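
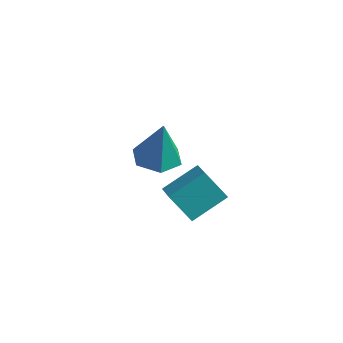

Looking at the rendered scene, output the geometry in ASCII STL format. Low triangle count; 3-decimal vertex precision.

solid 
facet normal -0.132 -0.036 -0.991
outer loop
vertex -2.551 2.666 -5.086
vertex -3.287 3.412 -5.015
vertex -2.281 3.678 -5.159
endloop
endfacet
facet normal 0.930 -0.227 0.290
outer loop
vertex -2.551 2.666 -5.086
vertex -2.281 3.678 -5.159
vertex -3.013 3.488 -2.965
endloop
endfacet
facet normal -0.132 -0.037 -0.991
outer loop
vertex -2.281 3.678 -5.159
vertex -3.287 3.412 -5.015
vertex -3.016 4.424 -5.089
endloop
endfacet
facet normal 0.695 0.658 0.289
outer loop
vertex -2.281 3.678 -5.159
vertex -3.016 4.424 -5.089
vertex -3.013 3.488 -2.965
endloop
endfacet
facet normal -0.132 -0.037 -0.991
outer loop
vertex -3.016 4.424 -5.089
vertex -3.287 3.412 -5.015
vertex -4.022 4.158 -4.945
endloop
endfacet
facet normal -0.181 0.900 0.397
outer loop
vertex -3.016 4.424 -5.089
vertex -4.022 4.158 -4.945
vertex -3.013 3.488 -2.965
endloop
endfacet
facet normal -0.132 -0.037 -0.991
outer loop
vertex -4.022 4.158 -4.945
vertex -3.287 3.412 -5.015
vertex -4.292 3.147 -4.871
endloop
endfacet
facet normal -0.823 0.257 0.506
outer loop
vertex -4.022 4.158 -4.945
vertex -4.292 3.147 -4.871
vertex -3.013 3.488 -2.965
endloop
endfacet
facet normal -0.132 -0.036 -0.991
outer loop
vertex -4.292 3.147 -4.871
vertex -3.287 3.412 -5.015
vertex -3.557 2.4 -4.942
endloop
endfacet
facet normal -0.589 -0.628 0.508
outer loop
vertex -4.292 3.147 -4.871
vertex -3.557 2.4 -4.942
vertex -3.013 3.488 -2.965
endloop
endfacet
facet normal -0.132 -0.036 -0.991
outer loop
vertex -3.557 2.4 -4.942
vertex -3.287 3.412 -5.015
vertex -2.551 2.666 -5.086
endloop
endfacet
facet normal 0.287 -0.870 0.400
outer loop
vertex -3.557 2.4 -4.942
vertex -2.551 2.666 -5.086
vertex -3.013 3.488 -2.965
endloop
endfacet
facet normal -0.600 -0.165 0.783
outer loop
vertex 0.542 -1.046 -2.102
vertex 1.201 0.273 -1.318
vertex -0.223 -0.396 -2.551
endloop
endfacet
facet normal -0.395 -0.790 -0.470
outer loop
vertex 0.659 -0.153 -3.702
vertex 0.542 -1.046 -2.102
vertex -0.223 -0.396 -2.551
endloop
endfacet
facet normal -0.600 -0.165 0.783
outer loop
vertex -0.223 -0.396 -2.551
vertex 1.201 0.273 -1.318
vertex 0.436 0.923 -1.767
endloop
endfacet
facet normal -0.696 0.591 -0.409
outer loop
vertex 0.436 0.923 -1.767
vertex 0.659 -0.153 -3.702
vertex -0.223 -0.396 -2.551
endloop
endfacet
facet normal 0.696 -0.591 0.409
outer loop
vertex 0.542 -1.046 -2.102
vertex 2.083 0.516 -2.469
vertex 1.201 0.273 -1.318
endloop
endfacet
facet normal -0.395 -0.790 -0.470
outer loop
vertex 1.424 -0.803 -3.253
vertex 0.542 -1.046 -2.102
vertex 0.659 -0.153 -3.702
endloop
endfacet
facet normal 0.696 -0.591 0.409
outer loop
vertex 1.424 -0.803 -3.253
vertex 2.083 0.516 -2.469
vertex 0.542 -1.046 -2.102
endloop
endfacet
facet normal 0.395 0.790 0.470
outer loop
vertex 1.201 0.273 -1.318
vertex 2.083 0.516 -2.469
vertex 0.436 0.923 -1.767
endloop
endfacet
facet normal -0.696 0.591 -0.409
outer loop
vertex 1.318 1.166 -2.918
vertex 0.659 -0.153 -3.702
vertex 0.436 0.923 -1.767
endloop
endfacet
facet normal 0.395 0.790 0.470
outer loop
vertex 0.436 0.923 -1.767
vertex 2.083 0.516 -2.469
vertex 1.318 1.166 -2.918
endloop
endfacet
facet normal 0.600 0.165 -0.783
outer loop
vertex 1.318 1.166 -2.918
vertex 1.424 -0.803 -3.253
vertex 0.659 -0.153 -3.702
endloop
endfacet
facet normal 0.600 0.165 -0.783
outer loop
vertex 2.083 0.516 -2.469
vertex 1.424 -0.803 -3.253
vertex 1.318 1.166 -2.918
endloop
endfacet

endsolid


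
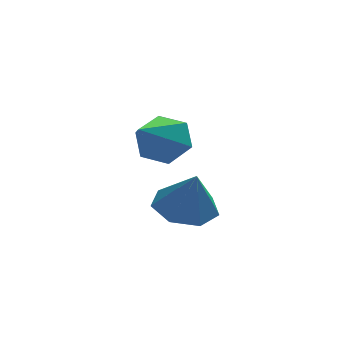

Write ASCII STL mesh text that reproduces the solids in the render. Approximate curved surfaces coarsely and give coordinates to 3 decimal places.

solid 
facet normal -0.161 0.308 -0.938
outer loop
vertex -2.15 -1.522 0.627
vertex -2.784 -1.29 0.812
vertex -2.174 -0.946 0.82
endloop
endfacet
facet normal 0.927 -0.084 0.366
outer loop
vertex -2.15 -1.522 0.627
vertex -2.174 -0.946 0.82
vertex -2.616 -1.61 1.788
endloop
endfacet
facet normal -0.162 0.309 -0.937
outer loop
vertex -2.174 -0.946 0.82
vertex -2.784 -1.29 0.812
vertex -2.657 -0.63 1.008
endloop
endfacet
facet normal 0.583 0.521 0.623
outer loop
vertex -2.174 -0.946 0.82
vertex -2.657 -0.63 1.008
vertex -2.616 -1.61 1.788
endloop
endfacet
facet normal -0.161 0.309 -0.937
outer loop
vertex -2.657 -0.63 1.008
vertex -2.784 -1.29 0.812
vertex -3.236 -0.81 1.048
endloop
endfacet
facet normal -0.137 0.613 0.778
outer loop
vertex -2.657 -0.63 1.008
vertex -3.236 -0.81 1.048
vertex -2.616 -1.61 1.788
endloop
endfacet
facet normal -0.162 0.308 -0.937
outer loop
vertex -3.236 -0.81 1.048
vertex -2.784 -1.29 0.812
vertex -3.474 -1.352 0.911
endloop
endfacet
facet normal -0.691 0.123 0.712
outer loop
vertex -3.236 -0.81 1.048
vertex -3.474 -1.352 0.911
vertex -2.616 -1.61 1.788
endloop
endfacet
facet normal -0.162 0.308 -0.938
outer loop
vertex -3.474 -1.352 0.911
vertex -2.784 -1.29 0.812
vertex -3.193 -1.847 0.7
endloop
endfacet
facet normal -0.661 -0.579 0.477
outer loop
vertex -3.474 -1.352 0.911
vertex -3.193 -1.847 0.7
vertex -2.616 -1.61 1.788
endloop
endfacet
facet normal -0.162 0.308 -0.938
outer loop
vertex -3.193 -1.847 0.7
vertex -2.784 -1.29 0.812
vertex -2.603 -1.923 0.573
endloop
endfacet
facet normal -0.071 -0.966 0.248
outer loop
vertex -3.193 -1.847 0.7
vertex -2.603 -1.923 0.573
vertex -2.616 -1.61 1.788
endloop
endfacet
facet normal -0.161 0.308 -0.938
outer loop
vertex -2.603 -1.923 0.573
vertex -2.784 -1.29 0.812
vertex -2.15 -1.522 0.627
endloop
endfacet
facet normal 0.636 -0.745 0.199
outer loop
vertex -2.603 -1.923 0.573
vertex -2.15 -1.522 0.627
vertex -2.616 -1.61 1.788
endloop
endfacet
facet normal 0.450 0.711 -0.540
outer loop
vertex -2.874 -1.954 3.395
vertex -3.321 -1.975 2.995
vertex -3.353 -1.6 3.462
endloop
endfacet
facet normal 0.221 0.115 0.969
outer loop
vertex -2.874 -1.954 3.395
vertex -3.353 -1.6 3.462
vertex -3.959 -2.985 3.765
endloop
endfacet
facet normal 0.448 0.712 -0.541
outer loop
vertex -3.353 -1.6 3.462
vertex -3.321 -1.975 2.995
vertex -3.801 -1.621 3.063
endloop
endfacet
facet normal -0.616 0.416 0.669
outer loop
vertex -3.353 -1.6 3.462
vertex -3.801 -1.621 3.063
vertex -3.959 -2.985 3.765
endloop
endfacet
facet normal 0.448 0.712 -0.541
outer loop
vertex -3.801 -1.621 3.063
vertex -3.321 -1.975 2.995
vertex -3.768 -1.997 2.596
endloop
endfacet
facet normal -0.992 0.056 -0.115
outer loop
vertex -3.801 -1.621 3.063
vertex -3.768 -1.997 2.596
vertex -3.959 -2.985 3.765
endloop
endfacet
facet normal 0.449 0.710 -0.542
outer loop
vertex -3.768 -1.997 2.596
vertex -3.321 -1.975 2.995
vertex -3.289 -2.351 2.529
endloop
endfacet
facet normal -0.529 -0.603 -0.596
outer loop
vertex -3.768 -1.997 2.596
vertex -3.289 -2.351 2.529
vertex -3.959 -2.985 3.765
endloop
endfacet
facet normal 0.450 0.710 -0.542
outer loop
vertex -3.289 -2.351 2.529
vertex -3.321 -1.975 2.995
vertex -2.842 -2.33 2.928
endloop
endfacet
facet normal 0.308 -0.904 -0.297
outer loop
vertex -3.289 -2.351 2.529
vertex -2.842 -2.33 2.928
vertex -3.959 -2.985 3.765
endloop
endfacet
facet normal 0.451 0.710 -0.541
outer loop
vertex -2.842 -2.33 2.928
vertex -3.321 -1.975 2.995
vertex -2.874 -1.954 3.395
endloop
endfacet
facet normal 0.683 -0.545 0.486
outer loop
vertex -2.842 -2.33 2.928
vertex -2.874 -1.954 3.395
vertex -3.959 -2.985 3.765
endloop
endfacet

endsolid


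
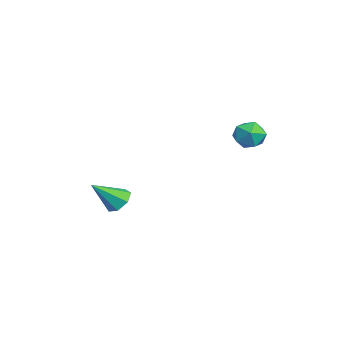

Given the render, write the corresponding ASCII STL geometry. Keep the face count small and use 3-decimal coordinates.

solid 
facet normal -0.636 0.661 -0.398
outer loop
vertex 1.096 4.103 1.816
vertex 0.359 3.505 2.002
vertex 0.628 4.161 2.66
endloop
endfacet
facet normal -0.074 0.991 -0.109
outer loop
vertex 1.096 4.103 1.816
vertex 0.628 4.161 2.66
vertex 1.593 4.23 2.636
endloop
endfacet
facet normal 0.514 0.744 -0.427
outer loop
vertex 1.096 4.103 1.816
vertex 1.593 4.23 2.636
vertex 1.92 3.617 1.962
endloop
endfacet
facet normal 0.315 0.260 -0.913
outer loop
vertex 1.096 4.103 1.816
vertex 1.92 3.617 1.962
vertex 1.157 3.169 1.571
endloop
endfacet
facet normal -0.395 0.209 -0.895
outer loop
vertex 1.096 4.103 1.816
vertex 1.157 3.169 1.571
vertex 0.359 3.505 2.002
endloop
endfacet
facet normal -0.044 0.812 0.581
outer loop
vertex 1.593 4.23 2.636
vertex 0.628 4.161 2.66
vertex 1.163 3.711 3.329
endloop
endfacet
facet normal -0.954 0.277 0.114
outer loop
vertex 0.628 4.161 2.66
vertex 0.359 3.505 2.002
vertex 0.4 3.263 2.938
endloop
endfacet
facet normal -0.564 -0.454 -0.690
outer loop
vertex 0.359 3.505 2.002
vertex 1.157 3.169 1.571
vertex 0.727 2.65 2.264
endloop
endfacet
facet normal 0.587 -0.372 -0.719
outer loop
vertex 1.157 3.169 1.571
vertex 1.92 3.617 1.962
vertex 1.692 2.719 2.24
endloop
endfacet
facet normal 0.909 0.412 0.067
outer loop
vertex 1.92 3.617 1.962
vertex 1.593 4.23 2.636
vertex 1.961 3.375 2.898
endloop
endfacet
facet normal -0.315 -0.260 0.913
outer loop
vertex 1.224 2.777 3.084
vertex 1.163 3.711 3.329
vertex 0.4 3.263 2.938
endloop
endfacet
facet normal -0.514 -0.744 0.427
outer loop
vertex 1.224 2.777 3.084
vertex 0.4 3.263 2.938
vertex 0.727 2.65 2.264
endloop
endfacet
facet normal 0.074 -0.991 0.109
outer loop
vertex 1.224 2.777 3.084
vertex 0.727 2.65 2.264
vertex 1.692 2.719 2.24
endloop
endfacet
facet normal 0.636 -0.661 0.398
outer loop
vertex 1.224 2.777 3.084
vertex 1.692 2.719 2.24
vertex 1.961 3.375 2.898
endloop
endfacet
facet normal 0.395 -0.209 0.895
outer loop
vertex 1.224 2.777 3.084
vertex 1.961 3.375 2.898
vertex 1.163 3.711 3.329
endloop
endfacet
facet normal -0.587 0.372 0.719
outer loop
vertex 0.4 3.263 2.938
vertex 1.163 3.711 3.329
vertex 0.628 4.161 2.66
endloop
endfacet
facet normal -0.909 -0.412 -0.067
outer loop
vertex 0.727 2.65 2.264
vertex 0.4 3.263 2.938
vertex 0.359 3.505 2.002
endloop
endfacet
facet normal 0.044 -0.812 -0.581
outer loop
vertex 1.692 2.719 2.24
vertex 0.727 2.65 2.264
vertex 1.157 3.169 1.571
endloop
endfacet
facet normal 0.954 -0.277 -0.114
outer loop
vertex 1.961 3.375 2.898
vertex 1.692 2.719 2.24
vertex 1.92 3.617 1.962
endloop
endfacet
facet normal 0.564 0.454 0.690
outer loop
vertex 1.163 3.711 3.329
vertex 1.961 3.375 2.898
vertex 1.593 4.23 2.636
endloop
endfacet
facet normal -0.174 0.716 -0.676
outer loop
vertex -1.683 -2.896 -3.833
vertex -2.487 -2.773 -3.496
vertex -1.733 -2.379 -3.273
endloop
endfacet
facet normal 0.979 -0.100 0.180
outer loop
vertex -1.683 -2.896 -3.833
vertex -1.733 -2.379 -3.273
vertex -2.133 -4.227 -2.124
endloop
endfacet
facet normal -0.174 0.716 -0.676
outer loop
vertex -1.733 -2.379 -3.273
vertex -2.487 -2.773 -3.496
vertex -2.35 -2.159 -2.881
endloop
endfacet
facet normal 0.587 0.332 0.738
outer loop
vertex -1.733 -2.379 -3.273
vertex -2.35 -2.159 -2.881
vertex -2.133 -4.227 -2.124
endloop
endfacet
facet normal -0.175 0.716 -0.676
outer loop
vertex -2.35 -2.159 -2.881
vertex -2.487 -2.773 -3.496
vertex -3.071 -2.402 -2.952
endloop
endfacet
facet normal -0.199 0.318 0.927
outer loop
vertex -2.35 -2.159 -2.881
vertex -3.071 -2.402 -2.952
vertex -2.133 -4.227 -2.124
endloop
endfacet
facet normal -0.174 0.716 -0.676
outer loop
vertex -3.071 -2.402 -2.952
vertex -2.487 -2.773 -3.496
vertex -3.352 -2.924 -3.433
endloop
endfacet
facet normal -0.787 -0.131 0.602
outer loop
vertex -3.071 -2.402 -2.952
vertex -3.352 -2.924 -3.433
vertex -2.133 -4.227 -2.124
endloop
endfacet
facet normal -0.174 0.716 -0.676
outer loop
vertex -3.352 -2.924 -3.433
vertex -2.487 -2.773 -3.496
vertex -2.982 -3.333 -3.961
endloop
endfacet
facet normal -0.735 -0.678 0.010
outer loop
vertex -3.352 -2.924 -3.433
vertex -2.982 -3.333 -3.961
vertex -2.133 -4.227 -2.124
endloop
endfacet
facet normal -0.175 0.716 -0.676
outer loop
vertex -2.982 -3.333 -3.961
vertex -2.487 -2.773 -3.496
vertex -2.239 -3.32 -4.139
endloop
endfacet
facet normal -0.081 -0.910 -0.406
outer loop
vertex -2.982 -3.333 -3.961
vertex -2.239 -3.32 -4.139
vertex -2.133 -4.227 -2.124
endloop
endfacet
facet normal -0.174 0.716 -0.676
outer loop
vertex -2.239 -3.32 -4.139
vertex -2.487 -2.773 -3.496
vertex -1.683 -2.896 -3.833
endloop
endfacet
facet normal 0.681 -0.654 -0.330
outer loop
vertex -2.239 -3.32 -4.139
vertex -1.683 -2.896 -3.833
vertex -2.133 -4.227 -2.124
endloop
endfacet

endsolid


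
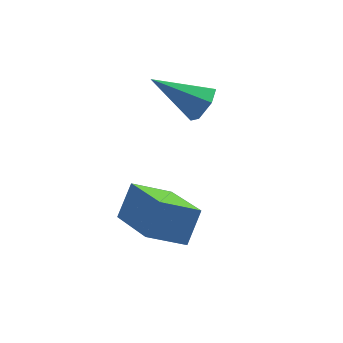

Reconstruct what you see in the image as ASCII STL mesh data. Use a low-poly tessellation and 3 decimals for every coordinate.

solid 
facet normal 0.725 -0.440 -0.530
outer loop
vertex 1.253 -0.731 3.272
vertex 0.835 -0.812 2.768
vertex 1.199 -0.263 2.81
endloop
endfacet
facet normal 0.430 0.659 0.617
outer loop
vertex 1.253 -0.731 3.272
vertex 1.199 -0.263 2.81
vertex -0.455 -0.028 3.712
endloop
endfacet
facet normal 0.724 -0.439 -0.531
outer loop
vertex 1.199 -0.263 2.81
vertex 0.835 -0.812 2.768
vertex 0.78 -0.344 2.306
endloop
endfacet
facet normal 0.037 0.981 -0.188
outer loop
vertex 1.199 -0.263 2.81
vertex 0.78 -0.344 2.306
vertex -0.455 -0.028 3.712
endloop
endfacet
facet normal 0.724 -0.439 -0.531
outer loop
vertex 0.78 -0.344 2.306
vertex 0.835 -0.812 2.768
vertex 0.416 -0.893 2.264
endloop
endfacet
facet normal -0.615 0.457 -0.643
outer loop
vertex 0.78 -0.344 2.306
vertex 0.416 -0.893 2.264
vertex -0.455 -0.028 3.712
endloop
endfacet
facet normal 0.724 -0.439 -0.531
outer loop
vertex 0.416 -0.893 2.264
vertex 0.835 -0.812 2.768
vertex 0.471 -1.361 2.726
endloop
endfacet
facet normal -0.873 -0.391 -0.292
outer loop
vertex 0.416 -0.893 2.264
vertex 0.471 -1.361 2.726
vertex -0.455 -0.028 3.712
endloop
endfacet
facet normal 0.725 -0.440 -0.530
outer loop
vertex 0.471 -1.361 2.726
vertex 0.835 -0.812 2.768
vertex 0.889 -1.28 3.23
endloop
endfacet
facet normal -0.480 -0.712 0.512
outer loop
vertex 0.471 -1.361 2.726
vertex 0.889 -1.28 3.23
vertex -0.455 -0.028 3.712
endloop
endfacet
facet normal 0.725 -0.440 -0.530
outer loop
vertex 0.889 -1.28 3.23
vertex 0.835 -0.812 2.768
vertex 1.253 -0.731 3.272
endloop
endfacet
facet normal 0.172 -0.188 0.967
outer loop
vertex 0.889 -1.28 3.23
vertex 1.253 -0.731 3.272
vertex -0.455 -0.028 3.712
endloop
endfacet
facet normal -0.863 0.145 0.485
outer loop
vertex -1.77 -4.043 2.173
vertex -1.905 -2.23 1.389
vertex -2.356 -4.481 1.261
endloop
endfacet
facet normal 0.068 -0.916 0.396
outer loop
vertex -1.235 -4.67 0.631
vertex -1.77 -4.043 2.173
vertex -2.356 -4.481 1.261
endloop
endfacet
facet normal -0.862 0.145 0.485
outer loop
vertex -2.356 -4.481 1.261
vertex -1.905 -2.23 1.389
vertex -2.492 -2.668 0.477
endloop
endfacet
facet normal -0.501 -0.375 -0.780
outer loop
vertex -2.492 -2.668 0.477
vertex -1.235 -4.67 0.631
vertex -2.356 -4.481 1.261
endloop
endfacet
facet normal 0.501 0.375 0.780
outer loop
vertex -1.77 -4.043 2.173
vertex -0.784 -2.419 0.759
vertex -1.905 -2.23 1.389
endloop
endfacet
facet normal 0.068 -0.916 0.396
outer loop
vertex -0.648 -4.232 1.543
vertex -1.77 -4.043 2.173
vertex -1.235 -4.67 0.631
endloop
endfacet
facet normal 0.501 0.375 0.780
outer loop
vertex -0.648 -4.232 1.543
vertex -0.784 -2.419 0.759
vertex -1.77 -4.043 2.173
endloop
endfacet
facet normal -0.068 0.916 -0.396
outer loop
vertex -1.905 -2.23 1.389
vertex -0.784 -2.419 0.759
vertex -2.492 -2.668 0.477
endloop
endfacet
facet normal -0.501 -0.375 -0.780
outer loop
vertex -1.37 -2.857 -0.153
vertex -1.235 -4.67 0.631
vertex -2.492 -2.668 0.477
endloop
endfacet
facet normal -0.068 0.916 -0.396
outer loop
vertex -2.492 -2.668 0.477
vertex -0.784 -2.419 0.759
vertex -1.37 -2.857 -0.153
endloop
endfacet
facet normal 0.862 -0.146 -0.485
outer loop
vertex -1.37 -2.857 -0.153
vertex -0.648 -4.232 1.543
vertex -1.235 -4.67 0.631
endloop
endfacet
facet normal 0.863 -0.145 -0.485
outer loop
vertex -0.784 -2.419 0.759
vertex -0.648 -4.232 1.543
vertex -1.37 -2.857 -0.153
endloop
endfacet

endsolid


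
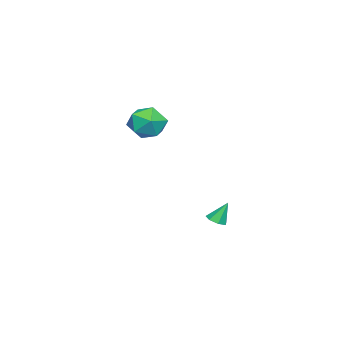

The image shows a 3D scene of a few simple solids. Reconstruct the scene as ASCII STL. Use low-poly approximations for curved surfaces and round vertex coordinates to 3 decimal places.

solid 
facet normal -0.946 0.093 -0.311
outer loop
vertex 0.658 0.77 3.187
vertex 0.48 -0.226 3.429
vertex 0.32 0.518 4.139
endloop
endfacet
facet normal -0.698 0.714 -0.059
outer loop
vertex 0.658 0.77 3.187
vertex 0.32 0.518 4.139
vertex 1.064 1.236 4.025
endloop
endfacet
facet normal -0.120 0.891 -0.437
outer loop
vertex 0.658 0.77 3.187
vertex 1.064 1.236 4.025
vertex 1.684 0.936 3.244
endloop
endfacet
facet normal -0.010 0.381 -0.925
outer loop
vertex 0.658 0.77 3.187
vertex 1.684 0.936 3.244
vertex 1.323 0.032 2.876
endloop
endfacet
facet normal -0.521 -0.113 -0.846
outer loop
vertex 0.658 0.77 3.187
vertex 1.323 0.032 2.876
vertex 0.48 -0.226 3.429
endloop
endfacet
facet normal -0.495 0.611 0.618
outer loop
vertex 1.064 1.236 4.025
vertex 0.32 0.518 4.139
vertex 1.137 0.528 4.784
endloop
endfacet
facet normal -0.896 -0.392 0.209
outer loop
vertex 0.32 0.518 4.139
vertex 0.48 -0.226 3.429
vertex 0.776 -0.376 4.416
endloop
endfacet
facet normal -0.209 -0.725 -0.656
outer loop
vertex 0.48 -0.226 3.429
vertex 1.323 0.032 2.876
vertex 1.396 -0.676 3.635
endloop
endfacet
facet normal 0.617 0.072 -0.783
outer loop
vertex 1.323 0.032 2.876
vertex 1.684 0.936 3.244
vertex 2.14 0.042 3.521
endloop
endfacet
facet normal 0.440 0.898 0.004
outer loop
vertex 1.684 0.936 3.244
vertex 1.064 1.236 4.025
vertex 1.98 0.786 4.231
endloop
endfacet
facet normal 0.010 -0.381 0.925
outer loop
vertex 1.802 -0.21 4.473
vertex 1.137 0.528 4.784
vertex 0.776 -0.376 4.416
endloop
endfacet
facet normal 0.120 -0.891 0.437
outer loop
vertex 1.802 -0.21 4.473
vertex 0.776 -0.376 4.416
vertex 1.396 -0.676 3.635
endloop
endfacet
facet normal 0.698 -0.714 0.059
outer loop
vertex 1.802 -0.21 4.473
vertex 1.396 -0.676 3.635
vertex 2.14 0.042 3.521
endloop
endfacet
facet normal 0.946 -0.093 0.311
outer loop
vertex 1.802 -0.21 4.473
vertex 2.14 0.042 3.521
vertex 1.98 0.786 4.231
endloop
endfacet
facet normal 0.521 0.113 0.846
outer loop
vertex 1.802 -0.21 4.473
vertex 1.98 0.786 4.231
vertex 1.137 0.528 4.784
endloop
endfacet
facet normal -0.617 -0.072 0.783
outer loop
vertex 0.776 -0.376 4.416
vertex 1.137 0.528 4.784
vertex 0.32 0.518 4.139
endloop
endfacet
facet normal -0.440 -0.898 -0.004
outer loop
vertex 1.396 -0.676 3.635
vertex 0.776 -0.376 4.416
vertex 0.48 -0.226 3.429
endloop
endfacet
facet normal 0.495 -0.611 -0.618
outer loop
vertex 2.14 0.042 3.521
vertex 1.396 -0.676 3.635
vertex 1.323 0.032 2.876
endloop
endfacet
facet normal 0.896 0.392 -0.209
outer loop
vertex 1.98 0.786 4.231
vertex 2.14 0.042 3.521
vertex 1.684 0.936 3.244
endloop
endfacet
facet normal 0.209 0.725 0.656
outer loop
vertex 1.137 0.528 4.784
vertex 1.98 0.786 4.231
vertex 1.064 1.236 4.025
endloop
endfacet
facet normal 0.214 -0.386 -0.897
outer loop
vertex -0.152 2.774 -2.448
vertex -0.639 2.944 -2.637
vertex -0.159 3.212 -2.638
endloop
endfacet
facet normal 0.824 0.236 0.515
outer loop
vertex -0.152 2.774 -2.448
vertex -0.159 3.212 -2.638
vertex -0.901 3.416 -1.543
endloop
endfacet
facet normal 0.214 -0.387 -0.897
outer loop
vertex -0.159 3.212 -2.638
vertex -0.639 2.944 -2.637
vertex -0.528 3.448 -2.828
endloop
endfacet
facet normal 0.473 0.867 0.159
outer loop
vertex -0.159 3.212 -2.638
vertex -0.528 3.448 -2.828
vertex -0.901 3.416 -1.543
endloop
endfacet
facet normal 0.213 -0.387 -0.897
outer loop
vertex -0.528 3.448 -2.828
vertex -0.639 2.944 -2.637
vertex -0.981 3.305 -2.874
endloop
endfacet
facet normal -0.295 0.954 -0.062
outer loop
vertex -0.528 3.448 -2.828
vertex -0.981 3.305 -2.874
vertex -0.901 3.416 -1.543
endloop
endfacet
facet normal 0.214 -0.386 -0.897
outer loop
vertex -0.981 3.305 -2.874
vertex -0.639 2.944 -2.637
vertex -1.176 2.89 -2.742
endloop
endfacet
facet normal -0.903 0.430 0.018
outer loop
vertex -0.981 3.305 -2.874
vertex -1.176 2.89 -2.742
vertex -0.901 3.416 -1.543
endloop
endfacet
facet normal 0.214 -0.387 -0.897
outer loop
vertex -1.176 2.89 -2.742
vertex -0.639 2.944 -2.637
vertex -0.968 2.516 -2.531
endloop
endfacet
facet normal -0.891 -0.305 0.338
outer loop
vertex -1.176 2.89 -2.742
vertex -0.968 2.516 -2.531
vertex -0.901 3.416 -1.543
endloop
endfacet
facet normal 0.214 -0.387 -0.897
outer loop
vertex -0.968 2.516 -2.531
vertex -0.639 2.944 -2.637
vertex -0.512 2.465 -2.4
endloop
endfacet
facet normal -0.268 -0.703 0.659
outer loop
vertex -0.968 2.516 -2.531
vertex -0.512 2.465 -2.4
vertex -0.901 3.416 -1.543
endloop
endfacet
facet normal 0.213 -0.387 -0.897
outer loop
vertex -0.512 2.465 -2.4
vertex -0.639 2.944 -2.637
vertex -0.152 2.774 -2.448
endloop
endfacet
facet normal 0.494 -0.462 0.737
outer loop
vertex -0.512 2.465 -2.4
vertex -0.152 2.774 -2.448
vertex -0.901 3.416 -1.543
endloop
endfacet

endsolid


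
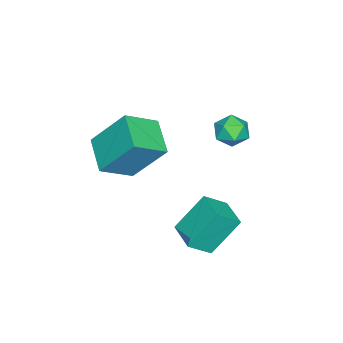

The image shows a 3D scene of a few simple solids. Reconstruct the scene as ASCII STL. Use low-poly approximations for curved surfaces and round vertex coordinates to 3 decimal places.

solid 
facet normal -0.879 -0.085 0.469
outer loop
vertex -2.623 1.766 -0.72
vertex -2.643 1.071 -0.884
vertex -2.338 1.285 -0.274
endloop
endfacet
facet normal -0.480 0.426 0.767
outer loop
vertex -2.623 1.766 -0.72
vertex -2.338 1.285 -0.274
vertex -1.996 1.9 -0.402
endloop
endfacet
facet normal -0.328 0.907 0.264
outer loop
vertex -2.623 1.766 -0.72
vertex -1.996 1.9 -0.402
vertex -2.091 2.066 -1.091
endloop
endfacet
facet normal -0.632 0.693 -0.346
outer loop
vertex -2.623 1.766 -0.72
vertex -2.091 2.066 -1.091
vertex -2.49 1.553 -1.389
endloop
endfacet
facet normal -0.973 0.080 -0.219
outer loop
vertex -2.623 1.766 -0.72
vertex -2.49 1.553 -1.389
vertex -2.643 1.071 -0.884
endloop
endfacet
facet normal 0.134 0.130 0.982
outer loop
vertex -1.996 1.9 -0.402
vertex -2.338 1.285 -0.274
vertex -1.63 1.287 -0.371
endloop
endfacet
facet normal -0.513 -0.697 0.501
outer loop
vertex -2.338 1.285 -0.274
vertex -2.643 1.071 -0.884
vertex -2.029 0.774 -0.669
endloop
endfacet
facet normal -0.666 -0.428 -0.611
outer loop
vertex -2.643 1.071 -0.884
vertex -2.49 1.553 -1.389
vertex -2.124 0.94 -1.358
endloop
endfacet
facet normal -0.114 0.564 -0.818
outer loop
vertex -2.49 1.553 -1.389
vertex -2.091 2.066 -1.091
vertex -1.782 1.555 -1.486
endloop
endfacet
facet normal 0.382 0.909 0.166
outer loop
vertex -2.091 2.066 -1.091
vertex -1.996 1.9 -0.402
vertex -1.477 1.769 -0.876
endloop
endfacet
facet normal 0.632 -0.693 0.346
outer loop
vertex -1.497 1.074 -1.04
vertex -1.63 1.287 -0.371
vertex -2.029 0.774 -0.669
endloop
endfacet
facet normal 0.328 -0.907 -0.264
outer loop
vertex -1.497 1.074 -1.04
vertex -2.029 0.774 -0.669
vertex -2.124 0.94 -1.358
endloop
endfacet
facet normal 0.480 -0.426 -0.767
outer loop
vertex -1.497 1.074 -1.04
vertex -2.124 0.94 -1.358
vertex -1.782 1.555 -1.486
endloop
endfacet
facet normal 0.879 0.085 -0.469
outer loop
vertex -1.497 1.074 -1.04
vertex -1.782 1.555 -1.486
vertex -1.477 1.769 -0.876
endloop
endfacet
facet normal 0.973 -0.080 0.219
outer loop
vertex -1.497 1.074 -1.04
vertex -1.477 1.769 -0.876
vertex -1.63 1.287 -0.371
endloop
endfacet
facet normal 0.114 -0.564 0.818
outer loop
vertex -2.029 0.774 -0.669
vertex -1.63 1.287 -0.371
vertex -2.338 1.285 -0.274
endloop
endfacet
facet normal -0.382 -0.909 -0.166
outer loop
vertex -2.124 0.94 -1.358
vertex -2.029 0.774 -0.669
vertex -2.643 1.071 -0.884
endloop
endfacet
facet normal -0.134 -0.130 -0.982
outer loop
vertex -1.782 1.555 -1.486
vertex -2.124 0.94 -1.358
vertex -2.49 1.553 -1.389
endloop
endfacet
facet normal 0.513 0.697 -0.501
outer loop
vertex -1.477 1.769 -0.876
vertex -1.782 1.555 -1.486
vertex -2.091 2.066 -1.091
endloop
endfacet
facet normal 0.666 0.428 0.611
outer loop
vertex -1.63 1.287 -0.371
vertex -1.477 1.769 -0.876
vertex -1.996 1.9 -0.402
endloop
endfacet
facet normal -0.420 0.444 0.792
outer loop
vertex -0.03 1.256 -2.924
vertex 0.835 2.13 -2.955
vertex -0.661 1.856 -3.595
endloop
endfacet
facet normal -0.703 -0.711 0.025
outer loop
vertex 0.065 1.09 -4.965
vertex -0.03 1.256 -2.924
vertex -0.661 1.856 -3.595
endloop
endfacet
facet normal -0.420 0.443 0.792
outer loop
vertex -0.661 1.856 -3.595
vertex 0.835 2.13 -2.955
vertex 0.203 2.731 -3.626
endloop
endfacet
facet normal -0.575 0.546 -0.610
outer loop
vertex 0.203 2.731 -3.626
vertex 0.065 1.09 -4.965
vertex -0.661 1.856 -3.595
endloop
endfacet
facet normal 0.574 -0.547 0.610
outer loop
vertex -0.03 1.256 -2.924
vertex 1.561 1.364 -4.325
vertex 0.835 2.13 -2.955
endloop
endfacet
facet normal -0.703 -0.711 0.025
outer loop
vertex 0.697 0.489 -4.294
vertex -0.03 1.256 -2.924
vertex 0.065 1.09 -4.965
endloop
endfacet
facet normal 0.574 -0.546 0.610
outer loop
vertex 0.697 0.489 -4.294
vertex 1.561 1.364 -4.325
vertex -0.03 1.256 -2.924
endloop
endfacet
facet normal 0.703 0.711 -0.025
outer loop
vertex 0.835 2.13 -2.955
vertex 1.561 1.364 -4.325
vertex 0.203 2.731 -3.626
endloop
endfacet
facet normal -0.574 0.546 -0.610
outer loop
vertex 0.93 1.964 -4.996
vertex 0.065 1.09 -4.965
vertex 0.203 2.731 -3.626
endloop
endfacet
facet normal 0.703 0.711 -0.025
outer loop
vertex 0.203 2.731 -3.626
vertex 1.561 1.364 -4.325
vertex 0.93 1.964 -4.996
endloop
endfacet
facet normal 0.420 -0.443 -0.792
outer loop
vertex 0.93 1.964 -4.996
vertex 0.697 0.489 -4.294
vertex 0.065 1.09 -4.965
endloop
endfacet
facet normal 0.420 -0.443 -0.792
outer loop
vertex 1.561 1.364 -4.325
vertex 0.697 0.489 -4.294
vertex 0.93 1.964 -4.996
endloop
endfacet
facet normal -0.736 -0.574 0.360
outer loop
vertex 0.397 -1.468 0.765
vertex -0.568 -0.692 0.03
vertex 0.591 -2.683 -0.774
endloop
endfacet
facet normal 0.670 -0.539 0.510
outer loop
vertex 1.688 -1.828 -1.31
vertex 0.397 -1.468 0.765
vertex 0.591 -2.683 -0.774
endloop
endfacet
facet normal -0.736 -0.574 0.360
outer loop
vertex 0.591 -2.683 -0.774
vertex -0.568 -0.692 0.03
vertex -0.373 -1.907 -1.509
endloop
endfacet
facet normal 0.099 -0.617 -0.781
outer loop
vertex -0.373 -1.907 -1.509
vertex 1.688 -1.828 -1.31
vertex 0.591 -2.683 -0.774
endloop
endfacet
facet normal -0.099 0.617 0.781
outer loop
vertex 0.397 -1.468 0.765
vertex 0.529 0.163 -0.506
vertex -0.568 -0.692 0.03
endloop
endfacet
facet normal 0.670 -0.539 0.510
outer loop
vertex 1.493 -0.613 0.229
vertex 0.397 -1.468 0.765
vertex 1.688 -1.828 -1.31
endloop
endfacet
facet normal -0.099 0.617 0.781
outer loop
vertex 1.493 -0.613 0.229
vertex 0.529 0.163 -0.506
vertex 0.397 -1.468 0.765
endloop
endfacet
facet normal -0.670 0.539 -0.511
outer loop
vertex -0.568 -0.692 0.03
vertex 0.529 0.163 -0.506
vertex -0.373 -1.907 -1.509
endloop
endfacet
facet normal 0.099 -0.617 -0.781
outer loop
vertex 0.723 -1.052 -2.045
vertex 1.688 -1.828 -1.31
vertex -0.373 -1.907 -1.509
endloop
endfacet
facet normal -0.670 0.539 -0.510
outer loop
vertex -0.373 -1.907 -1.509
vertex 0.529 0.163 -0.506
vertex 0.723 -1.052 -2.045
endloop
endfacet
facet normal 0.736 0.574 -0.360
outer loop
vertex 0.723 -1.052 -2.045
vertex 1.493 -0.613 0.229
vertex 1.688 -1.828 -1.31
endloop
endfacet
facet normal 0.736 0.573 -0.360
outer loop
vertex 0.529 0.163 -0.506
vertex 1.493 -0.613 0.229
vertex 0.723 -1.052 -2.045
endloop
endfacet

endsolid


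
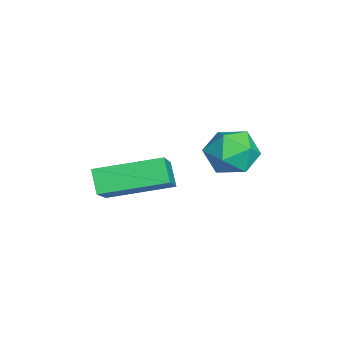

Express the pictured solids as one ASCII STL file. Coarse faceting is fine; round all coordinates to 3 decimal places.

solid 
facet normal -0.944 -0.320 -0.086
outer loop
vertex 0.787 -0.362 1.583
vertex 1.081 -1.148 1.278
vertex 0.96 -1.027 2.155
endloop
endfacet
facet normal -0.882 0.154 0.445
outer loop
vertex 0.787 -0.362 1.583
vertex 0.96 -1.027 2.155
vertex 1.206 -0.191 2.354
endloop
endfacet
facet normal -0.626 0.760 0.172
outer loop
vertex 0.787 -0.362 1.583
vertex 1.206 -0.191 2.354
vertex 1.479 0.204 1.6
endloop
endfacet
facet normal -0.530 0.663 -0.528
outer loop
vertex 0.787 -0.362 1.583
vertex 1.479 0.204 1.6
vertex 1.401 -0.388 0.935
endloop
endfacet
facet normal -0.726 -0.005 -0.688
outer loop
vertex 0.787 -0.362 1.583
vertex 1.401 -0.388 0.935
vertex 1.081 -1.148 1.278
endloop
endfacet
facet normal -0.402 -0.098 0.910
outer loop
vertex 1.206 -0.191 2.354
vertex 0.96 -1.027 2.155
vertex 1.759 -0.872 2.525
endloop
endfacet
facet normal -0.503 -0.863 0.050
outer loop
vertex 0.96 -1.027 2.155
vertex 1.081 -1.148 1.278
vertex 1.681 -1.464 1.86
endloop
endfacet
facet normal -0.150 -0.354 -0.923
outer loop
vertex 1.081 -1.148 1.278
vertex 1.401 -0.388 0.935
vertex 1.954 -1.069 1.106
endloop
endfacet
facet normal 0.168 0.726 -0.666
outer loop
vertex 1.401 -0.388 0.935
vertex 1.479 0.204 1.6
vertex 2.2 -0.233 1.305
endloop
endfacet
facet normal 0.012 0.884 0.467
outer loop
vertex 1.479 0.204 1.6
vertex 1.206 -0.191 2.354
vertex 2.079 -0.112 2.182
endloop
endfacet
facet normal 0.530 -0.663 0.528
outer loop
vertex 2.373 -0.898 1.877
vertex 1.759 -0.872 2.525
vertex 1.681 -1.464 1.86
endloop
endfacet
facet normal 0.626 -0.760 -0.172
outer loop
vertex 2.373 -0.898 1.877
vertex 1.681 -1.464 1.86
vertex 1.954 -1.069 1.106
endloop
endfacet
facet normal 0.882 -0.154 -0.445
outer loop
vertex 2.373 -0.898 1.877
vertex 1.954 -1.069 1.106
vertex 2.2 -0.233 1.305
endloop
endfacet
facet normal 0.944 0.320 0.086
outer loop
vertex 2.373 -0.898 1.877
vertex 2.2 -0.233 1.305
vertex 2.079 -0.112 2.182
endloop
endfacet
facet normal 0.726 0.005 0.688
outer loop
vertex 2.373 -0.898 1.877
vertex 2.079 -0.112 2.182
vertex 1.759 -0.872 2.525
endloop
endfacet
facet normal -0.168 -0.726 0.666
outer loop
vertex 1.681 -1.464 1.86
vertex 1.759 -0.872 2.525
vertex 0.96 -1.027 2.155
endloop
endfacet
facet normal -0.012 -0.884 -0.467
outer loop
vertex 1.954 -1.069 1.106
vertex 1.681 -1.464 1.86
vertex 1.081 -1.148 1.278
endloop
endfacet
facet normal 0.402 0.098 -0.910
outer loop
vertex 2.2 -0.233 1.305
vertex 1.954 -1.069 1.106
vertex 1.401 -0.388 0.935
endloop
endfacet
facet normal 0.503 0.863 -0.050
outer loop
vertex 2.079 -0.112 2.182
vertex 2.2 -0.233 1.305
vertex 1.479 0.204 1.6
endloop
endfacet
facet normal 0.150 0.354 0.923
outer loop
vertex 1.759 -0.872 2.525
vertex 2.079 -0.112 2.182
vertex 1.206 -0.191 2.354
endloop
endfacet
facet normal -0.793 0.069 -0.605
outer loop
vertex -0.313 -4.487 -0.47
vertex -0.458 -2.405 -0.042
vertex 0.237 -4.305 -1.171
endloop
endfacet
facet normal 0.068 -0.977 -0.201
outer loop
vertex 1.958 -4.455 0.142
vertex -0.313 -4.487 -0.47
vertex 0.237 -4.305 -1.171
endloop
endfacet
facet normal -0.793 0.070 -0.605
outer loop
vertex 0.237 -4.305 -1.171
vertex -0.458 -2.405 -0.042
vertex 0.093 -2.223 -0.743
endloop
endfacet
facet normal 0.605 0.200 -0.770
outer loop
vertex 0.093 -2.223 -0.743
vertex 1.958 -4.455 0.142
vertex 0.237 -4.305 -1.171
endloop
endfacet
facet normal -0.605 -0.201 0.770
outer loop
vertex -0.313 -4.487 -0.47
vertex 1.263 -2.555 1.271
vertex -0.458 -2.405 -0.042
endloop
endfacet
facet normal 0.068 -0.977 -0.200
outer loop
vertex 1.407 -4.637 0.843
vertex -0.313 -4.487 -0.47
vertex 1.958 -4.455 0.142
endloop
endfacet
facet normal -0.605 -0.200 0.770
outer loop
vertex 1.407 -4.637 0.843
vertex 1.263 -2.555 1.271
vertex -0.313 -4.487 -0.47
endloop
endfacet
facet normal -0.068 0.977 0.200
outer loop
vertex -0.458 -2.405 -0.042
vertex 1.263 -2.555 1.271
vertex 0.093 -2.223 -0.743
endloop
endfacet
facet normal 0.605 0.201 -0.770
outer loop
vertex 1.813 -2.373 0.57
vertex 1.958 -4.455 0.142
vertex 0.093 -2.223 -0.743
endloop
endfacet
facet normal -0.068 0.977 0.201
outer loop
vertex 0.093 -2.223 -0.743
vertex 1.263 -2.555 1.271
vertex 1.813 -2.373 0.57
endloop
endfacet
facet normal 0.793 -0.069 0.605
outer loop
vertex 1.813 -2.373 0.57
vertex 1.407 -4.637 0.843
vertex 1.958 -4.455 0.142
endloop
endfacet
facet normal 0.794 -0.069 0.605
outer loop
vertex 1.263 -2.555 1.271
vertex 1.407 -4.637 0.843
vertex 1.813 -2.373 0.57
endloop
endfacet

endsolid


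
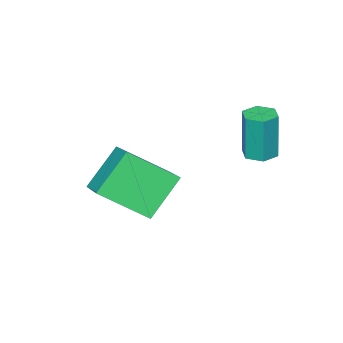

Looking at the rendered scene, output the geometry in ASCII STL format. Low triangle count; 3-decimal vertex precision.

solid 
facet normal 0.001 0.017 -1.000
outer loop
vertex 1.105 3.661 -1.216
vertex 0.48 3.747 -1.215
vertex 0.867 4.244 -1.206
endloop
endfacet
facet normal 0.926 0.378 0.007
outer loop
vertex 1.105 3.661 -1.216
vertex 0.867 4.244 -1.206
vertex 1.104 3.627 0.674
endloop
endfacet
facet normal 0.926 0.378 0.007
outer loop
vertex 1.104 3.627 0.674
vertex 0.867 4.244 -1.206
vertex 0.866 4.21 0.684
endloop
endfacet
facet normal -0.001 -0.017 1.000
outer loop
vertex 1.104 3.627 0.674
vertex 0.866 4.21 0.684
vertex 0.48 3.713 0.675
endloop
endfacet
facet normal -0.001 0.019 -1.000
outer loop
vertex 0.867 4.244 -1.206
vertex 0.48 3.747 -1.215
vertex 0.243 4.331 -1.204
endloop
endfacet
facet normal 0.138 0.990 0.018
outer loop
vertex 0.867 4.244 -1.206
vertex 0.243 4.331 -1.204
vertex 0.866 4.21 0.684
endloop
endfacet
facet normal 0.137 0.990 0.018
outer loop
vertex 0.866 4.21 0.684
vertex 0.243 4.331 -1.204
vertex 0.242 4.296 0.685
endloop
endfacet
facet normal -0.001 -0.017 1.000
outer loop
vertex 0.866 4.21 0.684
vertex 0.242 4.296 0.685
vertex 0.48 3.713 0.675
endloop
endfacet
facet normal 0.001 0.019 -1.000
outer loop
vertex 0.243 4.331 -1.204
vertex 0.48 3.747 -1.215
vertex -0.144 3.833 -1.214
endloop
endfacet
facet normal -0.790 0.613 0.011
outer loop
vertex 0.243 4.331 -1.204
vertex -0.144 3.833 -1.214
vertex 0.242 4.296 0.685
endloop
endfacet
facet normal -0.789 0.614 0.011
outer loop
vertex 0.242 4.296 0.685
vertex -0.144 3.833 -1.214
vertex -0.145 3.799 0.676
endloop
endfacet
facet normal -0.001 -0.017 1.000
outer loop
vertex 0.242 4.296 0.685
vertex -0.145 3.799 0.676
vertex 0.48 3.713 0.675
endloop
endfacet
facet normal 0.001 0.017 -1.000
outer loop
vertex -0.144 3.833 -1.214
vertex 0.48 3.747 -1.215
vertex 0.094 3.25 -1.224
endloop
endfacet
facet normal -0.926 -0.378 -0.007
outer loop
vertex -0.144 3.833 -1.214
vertex 0.094 3.25 -1.224
vertex -0.145 3.799 0.676
endloop
endfacet
facet normal -0.926 -0.378 -0.007
outer loop
vertex -0.145 3.799 0.676
vertex 0.094 3.25 -1.224
vertex 0.093 3.216 0.666
endloop
endfacet
facet normal -0.001 -0.017 1.000
outer loop
vertex -0.145 3.799 0.676
vertex 0.093 3.216 0.666
vertex 0.48 3.713 0.675
endloop
endfacet
facet normal 0.001 0.017 -1.000
outer loop
vertex 0.094 3.25 -1.224
vertex 0.48 3.747 -1.215
vertex 0.718 3.164 -1.225
endloop
endfacet
facet normal -0.137 -0.990 -0.018
outer loop
vertex 0.094 3.25 -1.224
vertex 0.718 3.164 -1.225
vertex 0.093 3.216 0.666
endloop
endfacet
facet normal -0.138 -0.990 -0.018
outer loop
vertex 0.093 3.216 0.666
vertex 0.718 3.164 -1.225
vertex 0.717 3.129 0.664
endloop
endfacet
facet normal 0.001 -0.019 1.000
outer loop
vertex 0.093 3.216 0.666
vertex 0.717 3.129 0.664
vertex 0.48 3.713 0.675
endloop
endfacet
facet normal 0.001 0.017 -1.000
outer loop
vertex 0.718 3.164 -1.225
vertex 0.48 3.747 -1.215
vertex 1.105 3.661 -1.216
endloop
endfacet
facet normal 0.789 -0.614 -0.011
outer loop
vertex 0.718 3.164 -1.225
vertex 1.105 3.661 -1.216
vertex 0.717 3.129 0.664
endloop
endfacet
facet normal 0.790 -0.613 -0.011
outer loop
vertex 0.717 3.129 0.664
vertex 1.105 3.661 -1.216
vertex 1.104 3.627 0.674
endloop
endfacet
facet normal -0.001 -0.019 1.000
outer loop
vertex 0.717 3.129 0.664
vertex 1.104 3.627 0.674
vertex 0.48 3.713 0.675
endloop
endfacet
facet normal -0.539 0.634 -0.554
outer loop
vertex 1.133 0.181 -3.5
vertex 1.964 1.54 -2.752
vertex 2.507 0.117 -4.91
endloop
endfacet
facet normal -0.472 -0.772 -0.425
outer loop
vertex 3.676 -1.26 -3.708
vertex 1.133 0.181 -3.5
vertex 2.507 0.117 -4.91
endloop
endfacet
facet normal -0.539 0.634 -0.554
outer loop
vertex 2.507 0.117 -4.91
vertex 1.964 1.54 -2.752
vertex 3.338 1.476 -4.162
endloop
endfacet
facet normal 0.698 -0.033 -0.716
outer loop
vertex 3.338 1.476 -4.162
vertex 3.676 -1.26 -3.708
vertex 2.507 0.117 -4.91
endloop
endfacet
facet normal -0.698 0.033 0.716
outer loop
vertex 1.133 0.181 -3.5
vertex 3.133 0.163 -1.55
vertex 1.964 1.54 -2.752
endloop
endfacet
facet normal -0.472 -0.772 -0.425
outer loop
vertex 2.302 -1.196 -2.298
vertex 1.133 0.181 -3.5
vertex 3.676 -1.26 -3.708
endloop
endfacet
facet normal -0.698 0.033 0.716
outer loop
vertex 2.302 -1.196 -2.298
vertex 3.133 0.163 -1.55
vertex 1.133 0.181 -3.5
endloop
endfacet
facet normal 0.472 0.772 0.425
outer loop
vertex 1.964 1.54 -2.752
vertex 3.133 0.163 -1.55
vertex 3.338 1.476 -4.162
endloop
endfacet
facet normal 0.698 -0.033 -0.716
outer loop
vertex 4.507 0.099 -2.96
vertex 3.676 -1.26 -3.708
vertex 3.338 1.476 -4.162
endloop
endfacet
facet normal 0.472 0.772 0.425
outer loop
vertex 3.338 1.476 -4.162
vertex 3.133 0.163 -1.55
vertex 4.507 0.099 -2.96
endloop
endfacet
facet normal 0.539 -0.634 0.554
outer loop
vertex 4.507 0.099 -2.96
vertex 2.302 -1.196 -2.298
vertex 3.676 -1.26 -3.708
endloop
endfacet
facet normal 0.539 -0.634 0.554
outer loop
vertex 3.133 0.163 -1.55
vertex 2.302 -1.196 -2.298
vertex 4.507 0.099 -2.96
endloop
endfacet

endsolid


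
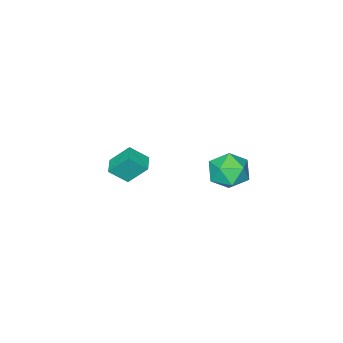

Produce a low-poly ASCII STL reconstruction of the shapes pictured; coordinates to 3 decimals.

solid 
facet normal -0.708 -0.698 0.108
outer loop
vertex 2.612 -3.525 -1.109
vertex 1.959 -2.977 -1.851
vertex 3.159 -4.236 -2.117
endloop
endfacet
facet normal 0.578 -0.485 0.656
outer loop
vertex 3.761 -3.643 -2.209
vertex 2.612 -3.525 -1.109
vertex 3.159 -4.236 -2.117
endloop
endfacet
facet normal -0.708 -0.698 0.108
outer loop
vertex 3.159 -4.236 -2.117
vertex 1.959 -2.977 -1.851
vertex 2.506 -3.688 -2.859
endloop
endfacet
facet normal 0.406 -0.528 -0.746
outer loop
vertex 2.506 -3.688 -2.859
vertex 3.761 -3.643 -2.209
vertex 3.159 -4.236 -2.117
endloop
endfacet
facet normal -0.406 0.528 0.746
outer loop
vertex 2.612 -3.525 -1.109
vertex 2.561 -2.384 -1.943
vertex 1.959 -2.977 -1.851
endloop
endfacet
facet normal 0.578 -0.485 0.656
outer loop
vertex 3.214 -2.932 -1.201
vertex 2.612 -3.525 -1.109
vertex 3.761 -3.643 -2.209
endloop
endfacet
facet normal -0.406 0.528 0.746
outer loop
vertex 3.214 -2.932 -1.201
vertex 2.561 -2.384 -1.943
vertex 2.612 -3.525 -1.109
endloop
endfacet
facet normal -0.578 0.485 -0.656
outer loop
vertex 1.959 -2.977 -1.851
vertex 2.561 -2.384 -1.943
vertex 2.506 -3.688 -2.859
endloop
endfacet
facet normal 0.406 -0.528 -0.746
outer loop
vertex 3.108 -3.095 -2.951
vertex 3.761 -3.643 -2.209
vertex 2.506 -3.688 -2.859
endloop
endfacet
facet normal -0.578 0.485 -0.656
outer loop
vertex 2.506 -3.688 -2.859
vertex 2.561 -2.384 -1.943
vertex 3.108 -3.095 -2.951
endloop
endfacet
facet normal 0.708 0.698 -0.108
outer loop
vertex 3.108 -3.095 -2.951
vertex 3.214 -2.932 -1.201
vertex 3.761 -3.643 -2.209
endloop
endfacet
facet normal 0.708 0.698 -0.108
outer loop
vertex 2.561 -2.384 -1.943
vertex 3.214 -2.932 -1.201
vertex 3.108 -3.095 -2.951
endloop
endfacet
facet normal 0.188 0.322 0.928
outer loop
vertex 2.019 2.89 1.054
vertex 1.942 1.954 1.394
vertex 2.827 2.304 1.093
endloop
endfacet
facet normal 0.512 0.735 0.444
outer loop
vertex 2.019 2.89 1.054
vertex 2.827 2.304 1.093
vertex 2.673 2.891 0.299
endloop
endfacet
facet normal 0.011 1.000 0.011
outer loop
vertex 2.019 2.89 1.054
vertex 2.673 2.891 0.299
vertex 1.693 2.904 0.11
endloop
endfacet
facet normal -0.621 0.750 0.226
outer loop
vertex 2.019 2.89 1.054
vertex 1.693 2.904 0.11
vertex 1.24 2.325 0.787
endloop
endfacet
facet normal -0.511 0.330 0.793
outer loop
vertex 2.019 2.89 1.054
vertex 1.24 2.325 0.787
vertex 1.942 1.954 1.394
endloop
endfacet
facet normal 0.945 0.323 0.055
outer loop
vertex 2.673 2.891 0.299
vertex 2.827 2.304 1.093
vertex 3.0 1.955 0.173
endloop
endfacet
facet normal 0.422 -0.347 0.838
outer loop
vertex 2.827 2.304 1.093
vertex 1.942 1.954 1.394
vertex 2.547 1.376 0.85
endloop
endfacet
facet normal -0.711 -0.332 0.620
outer loop
vertex 1.942 1.954 1.394
vertex 1.24 2.325 0.787
vertex 1.567 1.389 0.661
endloop
endfacet
facet normal -0.889 0.347 -0.299
outer loop
vertex 1.24 2.325 0.787
vertex 1.693 2.904 0.11
vertex 1.413 1.976 -0.133
endloop
endfacet
facet normal 0.135 0.750 -0.647
outer loop
vertex 1.693 2.904 0.11
vertex 2.673 2.891 0.299
vertex 2.298 2.326 -0.434
endloop
endfacet
facet normal 0.621 -0.750 -0.226
outer loop
vertex 2.221 1.39 -0.094
vertex 3.0 1.955 0.173
vertex 2.547 1.376 0.85
endloop
endfacet
facet normal -0.011 -1.000 -0.011
outer loop
vertex 2.221 1.39 -0.094
vertex 2.547 1.376 0.85
vertex 1.567 1.389 0.661
endloop
endfacet
facet normal -0.512 -0.735 -0.444
outer loop
vertex 2.221 1.39 -0.094
vertex 1.567 1.389 0.661
vertex 1.413 1.976 -0.133
endloop
endfacet
facet normal -0.188 -0.322 -0.928
outer loop
vertex 2.221 1.39 -0.094
vertex 1.413 1.976 -0.133
vertex 2.298 2.326 -0.434
endloop
endfacet
facet normal 0.511 -0.330 -0.793
outer loop
vertex 2.221 1.39 -0.094
vertex 2.298 2.326 -0.434
vertex 3.0 1.955 0.173
endloop
endfacet
facet normal 0.889 -0.347 0.299
outer loop
vertex 2.547 1.376 0.85
vertex 3.0 1.955 0.173
vertex 2.827 2.304 1.093
endloop
endfacet
facet normal -0.135 -0.750 0.647
outer loop
vertex 1.567 1.389 0.661
vertex 2.547 1.376 0.85
vertex 1.942 1.954 1.394
endloop
endfacet
facet normal -0.945 -0.323 -0.055
outer loop
vertex 1.413 1.976 -0.133
vertex 1.567 1.389 0.661
vertex 1.24 2.325 0.787
endloop
endfacet
facet normal -0.422 0.347 -0.838
outer loop
vertex 2.298 2.326 -0.434
vertex 1.413 1.976 -0.133
vertex 1.693 2.904 0.11
endloop
endfacet
facet normal 0.711 0.332 -0.620
outer loop
vertex 3.0 1.955 0.173
vertex 2.298 2.326 -0.434
vertex 2.673 2.891 0.299
endloop
endfacet

endsolid


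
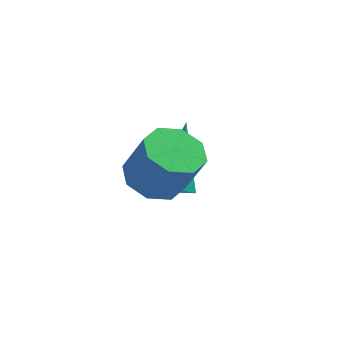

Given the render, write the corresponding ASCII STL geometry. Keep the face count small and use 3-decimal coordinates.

solid 
facet normal -0.027 -0.504 -0.863
outer loop
vertex 1.3 -0.173 -2.226
vertex 0.952 -0.536 -2.003
vertex 0.757 -0.089 -2.258
endloop
endfacet
facet normal 0.163 0.946 -0.280
outer loop
vertex 1.3 -0.173 -2.226
vertex 0.757 -0.089 -2.258
vertex 1.008 0.436 -0.337
endloop
endfacet
facet normal -0.029 -0.505 -0.863
outer loop
vertex 0.757 -0.089 -2.258
vertex 0.952 -0.536 -2.003
vertex 0.409 -0.452 -2.034
endloop
endfacet
facet normal -0.745 0.662 -0.084
outer loop
vertex 0.757 -0.089 -2.258
vertex 0.409 -0.452 -2.034
vertex 1.008 0.436 -0.337
endloop
endfacet
facet normal -0.029 -0.503 -0.864
outer loop
vertex 0.409 -0.452 -2.034
vertex 0.952 -0.536 -2.003
vertex 0.604 -0.899 -1.78
endloop
endfacet
facet normal -0.900 -0.164 0.403
outer loop
vertex 0.409 -0.452 -2.034
vertex 0.604 -0.899 -1.78
vertex 1.008 0.436 -0.337
endloop
endfacet
facet normal -0.029 -0.503 -0.864
outer loop
vertex 0.604 -0.899 -1.78
vertex 0.952 -0.536 -2.003
vertex 1.147 -0.983 -1.749
endloop
endfacet
facet normal -0.149 -0.705 0.694
outer loop
vertex 0.604 -0.899 -1.78
vertex 1.147 -0.983 -1.749
vertex 1.008 0.436 -0.337
endloop
endfacet
facet normal -0.030 -0.504 -0.863
outer loop
vertex 1.147 -0.983 -1.749
vertex 0.952 -0.536 -2.003
vertex 1.495 -0.621 -1.972
endloop
endfacet
facet normal 0.758 -0.422 0.498
outer loop
vertex 1.147 -0.983 -1.749
vertex 1.495 -0.621 -1.972
vertex 1.008 0.436 -0.337
endloop
endfacet
facet normal -0.029 -0.503 -0.864
outer loop
vertex 1.495 -0.621 -1.972
vertex 0.952 -0.536 -2.003
vertex 1.3 -0.173 -2.226
endloop
endfacet
facet normal 0.915 0.404 0.011
outer loop
vertex 1.495 -0.621 -1.972
vertex 1.3 -0.173 -2.226
vertex 1.008 0.436 -0.337
endloop
endfacet
facet normal -0.423 0.172 -0.889
outer loop
vertex 1.466 -2.789 -0.582
vertex 0.961 -2.341 -0.255
vertex 1.64 -2.242 -0.559
endloop
endfacet
facet normal 0.854 -0.252 -0.455
outer loop
vertex 1.466 -2.789 -0.582
vertex 1.64 -2.242 -0.559
vertex 2.004 -3.007 0.548
endloop
endfacet
facet normal 0.854 -0.252 -0.455
outer loop
vertex 2.004 -3.007 0.548
vertex 1.64 -2.242 -0.559
vertex 2.177 -2.461 0.571
endloop
endfacet
facet normal 0.424 -0.172 0.889
outer loop
vertex 2.004 -3.007 0.548
vertex 2.177 -2.461 0.571
vertex 1.499 -2.559 0.875
endloop
endfacet
facet normal -0.423 0.172 -0.890
outer loop
vertex 1.64 -2.242 -0.559
vertex 0.961 -2.341 -0.255
vertex 1.416 -1.753 -0.358
endloop
endfacet
facet normal 0.818 0.495 -0.293
outer loop
vertex 1.64 -2.242 -0.559
vertex 1.416 -1.753 -0.358
vertex 2.177 -2.461 0.571
endloop
endfacet
facet normal 0.818 0.494 -0.294
outer loop
vertex 2.177 -2.461 0.571
vertex 1.416 -1.753 -0.358
vertex 1.954 -1.972 0.772
endloop
endfacet
facet normal 0.424 -0.172 0.889
outer loop
vertex 2.177 -2.461 0.571
vertex 1.954 -1.972 0.772
vertex 1.499 -2.559 0.875
endloop
endfacet
facet normal -0.424 0.173 -0.889
outer loop
vertex 1.416 -1.753 -0.358
vertex 0.961 -2.341 -0.255
vertex 0.926 -1.609 -0.096
endloop
endfacet
facet normal 0.302 0.952 0.041
outer loop
vertex 1.416 -1.753 -0.358
vertex 0.926 -1.609 -0.096
vertex 1.954 -1.972 0.772
endloop
endfacet
facet normal 0.302 0.952 0.040
outer loop
vertex 1.954 -1.972 0.772
vertex 0.926 -1.609 -0.096
vertex 1.463 -1.827 1.033
endloop
endfacet
facet normal 0.423 -0.171 0.890
outer loop
vertex 1.954 -1.972 0.772
vertex 1.463 -1.827 1.033
vertex 1.499 -2.559 0.875
endloop
endfacet
facet normal -0.423 0.173 -0.890
outer loop
vertex 0.926 -1.609 -0.096
vertex 0.961 -2.341 -0.255
vertex 0.456 -1.893 0.072
endloop
endfacet
facet normal -0.390 0.852 0.350
outer loop
vertex 0.926 -1.609 -0.096
vertex 0.456 -1.893 0.072
vertex 1.463 -1.827 1.033
endloop
endfacet
facet normal -0.390 0.852 0.350
outer loop
vertex 1.463 -1.827 1.033
vertex 0.456 -1.893 0.072
vertex 0.994 -2.111 1.202
endloop
endfacet
facet normal 0.424 -0.171 0.889
outer loop
vertex 1.463 -1.827 1.033
vertex 0.994 -2.111 1.202
vertex 1.499 -2.559 0.875
endloop
endfacet
facet normal -0.424 0.172 -0.889
outer loop
vertex 0.456 -1.893 0.072
vertex 0.961 -2.341 -0.255
vertex 0.283 -2.439 0.049
endloop
endfacet
facet normal -0.854 0.251 0.455
outer loop
vertex 0.456 -1.893 0.072
vertex 0.283 -2.439 0.049
vertex 0.994 -2.111 1.202
endloop
endfacet
facet normal -0.854 0.253 0.455
outer loop
vertex 0.994 -2.111 1.202
vertex 0.283 -2.439 0.049
vertex 0.82 -2.658 1.179
endloop
endfacet
facet normal 0.423 -0.172 0.889
outer loop
vertex 0.994 -2.111 1.202
vertex 0.82 -2.658 1.179
vertex 1.499 -2.559 0.875
endloop
endfacet
facet normal -0.424 0.172 -0.889
outer loop
vertex 0.283 -2.439 0.049
vertex 0.961 -2.341 -0.255
vertex 0.506 -2.928 -0.152
endloop
endfacet
facet normal -0.819 -0.494 0.293
outer loop
vertex 0.283 -2.439 0.049
vertex 0.506 -2.928 -0.152
vertex 0.82 -2.658 1.179
endloop
endfacet
facet normal -0.818 -0.495 0.293
outer loop
vertex 0.82 -2.658 1.179
vertex 0.506 -2.928 -0.152
vertex 1.044 -3.147 0.978
endloop
endfacet
facet normal 0.423 -0.172 0.890
outer loop
vertex 0.82 -2.658 1.179
vertex 1.044 -3.147 0.978
vertex 1.499 -2.559 0.875
endloop
endfacet
facet normal -0.423 0.171 -0.890
outer loop
vertex 0.506 -2.928 -0.152
vertex 0.961 -2.341 -0.255
vertex 0.997 -3.073 -0.413
endloop
endfacet
facet normal -0.303 -0.952 -0.040
outer loop
vertex 0.506 -2.928 -0.152
vertex 0.997 -3.073 -0.413
vertex 1.044 -3.147 0.978
endloop
endfacet
facet normal -0.302 -0.953 -0.040
outer loop
vertex 1.044 -3.147 0.978
vertex 0.997 -3.073 -0.413
vertex 1.534 -3.291 0.716
endloop
endfacet
facet normal 0.424 -0.173 0.889
outer loop
vertex 1.044 -3.147 0.978
vertex 1.534 -3.291 0.716
vertex 1.499 -2.559 0.875
endloop
endfacet
facet normal -0.424 0.171 -0.889
outer loop
vertex 0.997 -3.073 -0.413
vertex 0.961 -2.341 -0.255
vertex 1.466 -2.789 -0.582
endloop
endfacet
facet normal 0.390 -0.852 -0.350
outer loop
vertex 0.997 -3.073 -0.413
vertex 1.466 -2.789 -0.582
vertex 1.534 -3.291 0.716
endloop
endfacet
facet normal 0.390 -0.852 -0.350
outer loop
vertex 1.534 -3.291 0.716
vertex 1.466 -2.789 -0.582
vertex 2.004 -3.007 0.548
endloop
endfacet
facet normal 0.423 -0.173 0.890
outer loop
vertex 1.534 -3.291 0.716
vertex 2.004 -3.007 0.548
vertex 1.499 -2.559 0.875
endloop
endfacet

endsolid


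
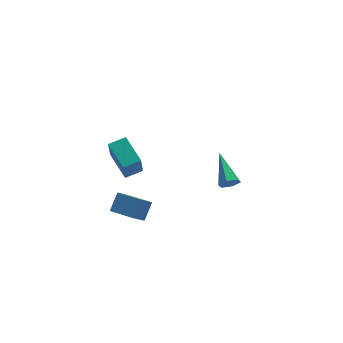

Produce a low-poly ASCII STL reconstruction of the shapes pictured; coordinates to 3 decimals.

solid 
facet normal -0.050 -0.891 -0.450
outer loop
vertex 2.635 2.907 -2.942
vertex 2.378 2.674 -2.452
vertex 2.037 2.912 -2.885
endloop
endfacet
facet normal -0.066 0.662 -0.747
outer loop
vertex 2.635 2.907 -2.942
vertex 2.037 2.912 -2.885
vertex 2.482 4.466 -1.548
endloop
endfacet
facet normal -0.050 -0.891 -0.450
outer loop
vertex 2.037 2.912 -2.885
vertex 2.378 2.674 -2.452
vertex 1.781 2.679 -2.395
endloop
endfacet
facet normal -0.861 0.450 -0.236
outer loop
vertex 2.037 2.912 -2.885
vertex 1.781 2.679 -2.395
vertex 2.482 4.466 -1.548
endloop
endfacet
facet normal -0.050 -0.891 -0.450
outer loop
vertex 1.781 2.679 -2.395
vertex 2.378 2.674 -2.452
vertex 2.122 2.441 -1.962
endloop
endfacet
facet normal -0.782 0.012 0.623
outer loop
vertex 1.781 2.679 -2.395
vertex 2.122 2.441 -1.962
vertex 2.482 4.466 -1.548
endloop
endfacet
facet normal -0.051 -0.891 -0.451
outer loop
vertex 2.122 2.441 -1.962
vertex 2.378 2.674 -2.452
vertex 2.719 2.436 -2.02
endloop
endfacet
facet normal 0.093 -0.215 0.972
outer loop
vertex 2.122 2.441 -1.962
vertex 2.719 2.436 -2.02
vertex 2.482 4.466 -1.548
endloop
endfacet
facet normal -0.051 -0.891 -0.451
outer loop
vertex 2.719 2.436 -2.02
vertex 2.378 2.674 -2.452
vertex 2.976 2.669 -2.51
endloop
endfacet
facet normal 0.886 -0.004 0.463
outer loop
vertex 2.719 2.436 -2.02
vertex 2.976 2.669 -2.51
vertex 2.482 4.466 -1.548
endloop
endfacet
facet normal -0.051 -0.891 -0.451
outer loop
vertex 2.976 2.669 -2.51
vertex 2.378 2.674 -2.452
vertex 2.635 2.907 -2.942
endloop
endfacet
facet normal 0.808 0.435 -0.398
outer loop
vertex 2.976 2.669 -2.51
vertex 2.635 2.907 -2.942
vertex 2.482 4.466 -1.548
endloop
endfacet
facet normal -0.608 0.786 -0.115
outer loop
vertex -3.941 2.559 -2.576
vertex -3.362 3.121 -1.798
vertex -3.223 2.991 -3.421
endloop
endfacet
facet normal -0.516 -0.501 -0.695
outer loop
vertex -2.378 1.899 -3.262
vertex -3.941 2.559 -2.576
vertex -3.223 2.991 -3.421
endloop
endfacet
facet normal -0.609 0.785 -0.115
outer loop
vertex -3.223 2.991 -3.421
vertex -3.362 3.121 -1.798
vertex -2.645 3.553 -2.644
endloop
endfacet
facet normal 0.603 0.363 -0.711
outer loop
vertex -2.645 3.553 -2.644
vertex -2.378 1.899 -3.262
vertex -3.223 2.991 -3.421
endloop
endfacet
facet normal -0.603 -0.363 0.711
outer loop
vertex -3.941 2.559 -2.576
vertex -2.517 2.029 -1.639
vertex -3.362 3.121 -1.798
endloop
endfacet
facet normal -0.516 -0.502 -0.694
outer loop
vertex -3.095 1.467 -2.416
vertex -3.941 2.559 -2.576
vertex -2.378 1.899 -3.262
endloop
endfacet
facet normal -0.603 -0.363 0.711
outer loop
vertex -3.095 1.467 -2.416
vertex -2.517 2.029 -1.639
vertex -3.941 2.559 -2.576
endloop
endfacet
facet normal 0.517 0.501 0.694
outer loop
vertex -3.362 3.121 -1.798
vertex -2.517 2.029 -1.639
vertex -2.645 3.553 -2.644
endloop
endfacet
facet normal 0.603 0.363 -0.711
outer loop
vertex -1.799 2.461 -2.484
vertex -2.378 1.899 -3.262
vertex -2.645 3.553 -2.644
endloop
endfacet
facet normal 0.516 0.501 0.695
outer loop
vertex -2.645 3.553 -2.644
vertex -2.517 2.029 -1.639
vertex -1.799 2.461 -2.484
endloop
endfacet
facet normal 0.608 -0.785 0.115
outer loop
vertex -1.799 2.461 -2.484
vertex -3.095 1.467 -2.416
vertex -2.378 1.899 -3.262
endloop
endfacet
facet normal 0.608 -0.785 0.115
outer loop
vertex -2.517 2.029 -1.639
vertex -3.095 1.467 -2.416
vertex -1.799 2.461 -2.484
endloop
endfacet
facet normal -0.974 -0.087 -0.211
outer loop
vertex -4.271 -0.886 4.034
vertex -4.513 0.628 4.526
vertex -4.042 -0.448 2.799
endloop
endfacet
facet normal 0.151 -0.940 -0.306
outer loop
vertex -3.147 -0.368 2.994
vertex -4.271 -0.886 4.034
vertex -4.042 -0.448 2.799
endloop
endfacet
facet normal -0.974 -0.087 -0.211
outer loop
vertex -4.042 -0.448 2.799
vertex -4.513 0.628 4.526
vertex -4.284 1.066 3.291
endloop
endfacet
facet normal 0.173 0.329 -0.928
outer loop
vertex -4.284 1.066 3.291
vertex -3.147 -0.368 2.994
vertex -4.042 -0.448 2.799
endloop
endfacet
facet normal -0.173 -0.329 0.928
outer loop
vertex -4.271 -0.886 4.034
vertex -3.618 0.708 4.721
vertex -4.513 0.628 4.526
endloop
endfacet
facet normal 0.151 -0.940 -0.306
outer loop
vertex -3.376 -0.806 4.229
vertex -4.271 -0.886 4.034
vertex -3.147 -0.368 2.994
endloop
endfacet
facet normal -0.173 -0.329 0.928
outer loop
vertex -3.376 -0.806 4.229
vertex -3.618 0.708 4.721
vertex -4.271 -0.886 4.034
endloop
endfacet
facet normal -0.151 0.940 0.306
outer loop
vertex -4.513 0.628 4.526
vertex -3.618 0.708 4.721
vertex -4.284 1.066 3.291
endloop
endfacet
facet normal 0.173 0.329 -0.928
outer loop
vertex -3.389 1.146 3.486
vertex -3.147 -0.368 2.994
vertex -4.284 1.066 3.291
endloop
endfacet
facet normal -0.151 0.940 0.306
outer loop
vertex -4.284 1.066 3.291
vertex -3.618 0.708 4.721
vertex -3.389 1.146 3.486
endloop
endfacet
facet normal 0.974 0.087 0.211
outer loop
vertex -3.389 1.146 3.486
vertex -3.376 -0.806 4.229
vertex -3.147 -0.368 2.994
endloop
endfacet
facet normal 0.974 0.087 0.211
outer loop
vertex -3.618 0.708 4.721
vertex -3.376 -0.806 4.229
vertex -3.389 1.146 3.486
endloop
endfacet

endsolid


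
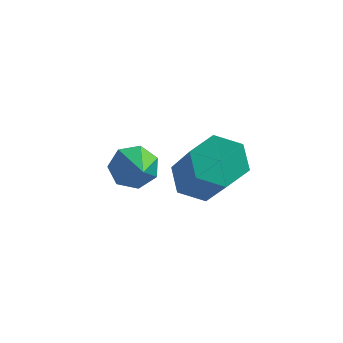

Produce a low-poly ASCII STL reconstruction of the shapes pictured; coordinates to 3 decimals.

solid 
facet normal -0.389 0.720 -0.574
outer loop
vertex -1.963 4.352 0.574
vertex -2.373 4.026 0.443
vertex -2.337 4.374 0.855
endloop
endfacet
facet normal 0.564 0.406 0.719
outer loop
vertex -1.963 4.352 0.574
vertex -2.337 4.374 0.855
vertex -1.847 3.054 1.217
endloop
endfacet
facet normal -0.389 0.720 -0.574
outer loop
vertex -2.337 4.374 0.855
vertex -2.373 4.026 0.443
vertex -2.738 4.134 0.826
endloop
endfacet
facet normal -0.186 0.195 0.963
outer loop
vertex -2.337 4.374 0.855
vertex -2.738 4.134 0.826
vertex -1.847 3.054 1.217
endloop
endfacet
facet normal -0.389 0.721 -0.574
outer loop
vertex -2.738 4.134 0.826
vertex -2.373 4.026 0.443
vertex -2.865 3.813 0.509
endloop
endfacet
facet normal -0.696 -0.346 0.629
outer loop
vertex -2.738 4.134 0.826
vertex -2.865 3.813 0.509
vertex -1.847 3.054 1.217
endloop
endfacet
facet normal -0.389 0.721 -0.573
outer loop
vertex -2.865 3.813 0.509
vertex -2.373 4.026 0.443
vertex -2.621 3.653 0.142
endloop
endfacet
facet normal -0.582 -0.812 -0.033
outer loop
vertex -2.865 3.813 0.509
vertex -2.621 3.653 0.142
vertex -1.847 3.054 1.217
endloop
endfacet
facet normal -0.389 0.721 -0.573
outer loop
vertex -2.621 3.653 0.142
vertex -2.373 4.026 0.443
vertex -2.191 3.774 0.002
endloop
endfacet
facet normal 0.069 -0.850 -0.523
outer loop
vertex -2.621 3.653 0.142
vertex -2.191 3.774 0.002
vertex -1.847 3.054 1.217
endloop
endfacet
facet normal -0.391 0.720 -0.573
outer loop
vertex -2.191 3.774 0.002
vertex -2.373 4.026 0.443
vertex -1.898 4.086 0.194
endloop
endfacet
facet normal 0.769 -0.431 -0.473
outer loop
vertex -2.191 3.774 0.002
vertex -1.898 4.086 0.194
vertex -1.847 3.054 1.217
endloop
endfacet
facet normal -0.391 0.721 -0.572
outer loop
vertex -1.898 4.086 0.194
vertex -2.373 4.026 0.443
vertex -1.963 4.352 0.574
endloop
endfacet
facet normal 0.989 0.128 0.080
outer loop
vertex -1.898 4.086 0.194
vertex -1.963 4.352 0.574
vertex -1.847 3.054 1.217
endloop
endfacet
facet normal -0.343 0.545 -0.765
outer loop
vertex -0.287 3.729 0.651
vertex -0.858 3.65 0.851
vertex -0.53 4.127 1.044
endloop
endfacet
facet normal 0.851 0.525 -0.006
outer loop
vertex -0.287 3.729 0.651
vertex -0.53 4.127 1.044
vertex 0.429 2.588 2.25
endloop
endfacet
facet normal 0.850 0.526 -0.005
outer loop
vertex 0.429 2.588 2.25
vertex -0.53 4.127 1.044
vertex 0.185 2.986 2.643
endloop
endfacet
facet normal 0.341 -0.546 0.765
outer loop
vertex 0.429 2.588 2.25
vertex 0.185 2.986 2.643
vertex -0.142 2.51 2.449
endloop
endfacet
facet normal -0.343 0.545 -0.765
outer loop
vertex -0.53 4.127 1.044
vertex -0.858 3.65 0.851
vertex -1.101 4.048 1.244
endloop
endfacet
facet normal 0.080 0.828 0.555
outer loop
vertex -0.53 4.127 1.044
vertex -1.101 4.048 1.244
vertex 0.185 2.986 2.643
endloop
endfacet
facet normal 0.080 0.828 0.555
outer loop
vertex 0.185 2.986 2.643
vertex -1.101 4.048 1.244
vertex -0.386 2.908 2.842
endloop
endfacet
facet normal 0.341 -0.546 0.765
outer loop
vertex 0.185 2.986 2.643
vertex -0.386 2.908 2.842
vertex -0.142 2.51 2.449
endloop
endfacet
facet normal -0.341 0.547 -0.765
outer loop
vertex -1.101 4.048 1.244
vertex -0.858 3.65 0.851
vertex -1.429 3.572 1.05
endloop
endfacet
facet normal -0.771 0.303 0.561
outer loop
vertex -1.101 4.048 1.244
vertex -1.429 3.572 1.05
vertex -0.386 2.908 2.842
endloop
endfacet
facet normal -0.771 0.302 0.561
outer loop
vertex -0.386 2.908 2.842
vertex -1.429 3.572 1.05
vertex -0.713 2.431 2.649
endloop
endfacet
facet normal 0.343 -0.545 0.765
outer loop
vertex -0.386 2.908 2.842
vertex -0.713 2.431 2.649
vertex -0.142 2.51 2.449
endloop
endfacet
facet normal -0.341 0.546 -0.765
outer loop
vertex -1.429 3.572 1.05
vertex -0.858 3.65 0.851
vertex -1.185 3.174 0.657
endloop
endfacet
facet normal -0.850 -0.526 0.005
outer loop
vertex -1.429 3.572 1.05
vertex -1.185 3.174 0.657
vertex -0.713 2.431 2.649
endloop
endfacet
facet normal -0.851 -0.525 0.006
outer loop
vertex -0.713 2.431 2.649
vertex -1.185 3.174 0.657
vertex -0.47 2.033 2.256
endloop
endfacet
facet normal 0.343 -0.545 0.765
outer loop
vertex -0.713 2.431 2.649
vertex -0.47 2.033 2.256
vertex -0.142 2.51 2.449
endloop
endfacet
facet normal -0.341 0.546 -0.765
outer loop
vertex -1.185 3.174 0.657
vertex -0.858 3.65 0.851
vertex -0.614 3.252 0.458
endloop
endfacet
facet normal -0.080 -0.828 -0.555
outer loop
vertex -1.185 3.174 0.657
vertex -0.614 3.252 0.458
vertex -0.47 2.033 2.256
endloop
endfacet
facet normal -0.080 -0.828 -0.555
outer loop
vertex -0.47 2.033 2.256
vertex -0.614 3.252 0.458
vertex 0.101 2.112 2.056
endloop
endfacet
facet normal 0.343 -0.545 0.765
outer loop
vertex -0.47 2.033 2.256
vertex 0.101 2.112 2.056
vertex -0.142 2.51 2.449
endloop
endfacet
facet normal -0.343 0.545 -0.765
outer loop
vertex -0.614 3.252 0.458
vertex -0.858 3.65 0.851
vertex -0.287 3.729 0.651
endloop
endfacet
facet normal 0.771 -0.302 -0.560
outer loop
vertex -0.614 3.252 0.458
vertex -0.287 3.729 0.651
vertex 0.101 2.112 2.056
endloop
endfacet
facet normal 0.771 -0.302 -0.561
outer loop
vertex 0.101 2.112 2.056
vertex -0.287 3.729 0.651
vertex 0.429 2.588 2.25
endloop
endfacet
facet normal 0.341 -0.547 0.765
outer loop
vertex 0.101 2.112 2.056
vertex 0.429 2.588 2.25
vertex -0.142 2.51 2.449
endloop
endfacet

endsolid


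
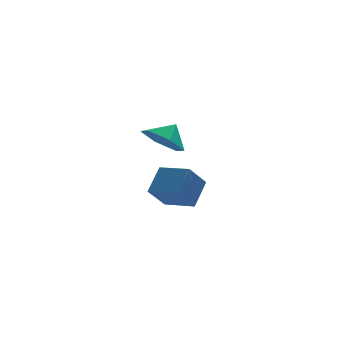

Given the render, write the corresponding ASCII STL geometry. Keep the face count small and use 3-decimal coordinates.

solid 
facet normal -0.645 -0.302 -0.702
outer loop
vertex 2.164 -1.211 1.185
vertex 1.461 -1.513 1.961
vertex 1.426 -0.501 1.558
endloop
endfacet
facet normal 0.691 0.723 -0.009
outer loop
vertex 2.164 -1.211 1.185
vertex 1.426 -0.501 1.558
vertex 2.159 -1.187 2.719
endloop
endfacet
facet normal -0.646 -0.302 -0.701
outer loop
vertex 1.426 -0.501 1.558
vertex 1.461 -1.513 1.961
vertex 0.724 -0.803 2.335
endloop
endfacet
facet normal 0.117 0.886 0.450
outer loop
vertex 1.426 -0.501 1.558
vertex 0.724 -0.803 2.335
vertex 2.159 -1.187 2.719
endloop
endfacet
facet normal -0.646 -0.302 -0.701
outer loop
vertex 0.724 -0.803 2.335
vertex 1.461 -1.513 1.961
vertex 0.759 -1.815 2.738
endloop
endfacet
facet normal -0.150 0.361 0.920
outer loop
vertex 0.724 -0.803 2.335
vertex 0.759 -1.815 2.738
vertex 2.159 -1.187 2.719
endloop
endfacet
facet normal -0.646 -0.302 -0.701
outer loop
vertex 0.759 -1.815 2.738
vertex 1.461 -1.513 1.961
vertex 1.496 -2.525 2.364
endloop
endfacet
facet normal 0.159 -0.326 0.932
outer loop
vertex 0.759 -1.815 2.738
vertex 1.496 -2.525 2.364
vertex 2.159 -1.187 2.719
endloop
endfacet
facet normal -0.646 -0.302 -0.701
outer loop
vertex 1.496 -2.525 2.364
vertex 1.461 -1.513 1.961
vertex 2.199 -2.223 1.587
endloop
endfacet
facet normal 0.733 -0.489 0.473
outer loop
vertex 1.496 -2.525 2.364
vertex 2.199 -2.223 1.587
vertex 2.159 -1.187 2.719
endloop
endfacet
facet normal -0.645 -0.301 -0.702
outer loop
vertex 2.199 -2.223 1.587
vertex 1.461 -1.513 1.961
vertex 2.164 -1.211 1.185
endloop
endfacet
facet normal 0.999 0.036 0.003
outer loop
vertex 2.199 -2.223 1.587
vertex 2.164 -1.211 1.185
vertex 2.159 -1.187 2.719
endloop
endfacet
facet normal -0.605 -0.324 0.727
outer loop
vertex 4.054 2.961 -1.733
vertex 3.038 4.245 -2.006
vertex 3.239 2.089 -2.799
endloop
endfacet
facet normal 0.613 -0.773 0.164
outer loop
vertex 4.182 2.595 -3.934
vertex 4.054 2.961 -1.733
vertex 3.239 2.089 -2.799
endloop
endfacet
facet normal -0.605 -0.324 0.727
outer loop
vertex 3.239 2.089 -2.799
vertex 3.038 4.245 -2.006
vertex 2.223 3.373 -3.072
endloop
endfacet
facet normal -0.509 -0.545 -0.666
outer loop
vertex 2.223 3.373 -3.072
vertex 4.182 2.595 -3.934
vertex 3.239 2.089 -2.799
endloop
endfacet
facet normal 0.509 0.545 0.666
outer loop
vertex 4.054 2.961 -1.733
vertex 3.981 4.751 -3.141
vertex 3.038 4.245 -2.006
endloop
endfacet
facet normal 0.613 -0.773 0.164
outer loop
vertex 4.997 3.467 -2.868
vertex 4.054 2.961 -1.733
vertex 4.182 2.595 -3.934
endloop
endfacet
facet normal 0.509 0.545 0.666
outer loop
vertex 4.997 3.467 -2.868
vertex 3.981 4.751 -3.141
vertex 4.054 2.961 -1.733
endloop
endfacet
facet normal -0.613 0.773 -0.164
outer loop
vertex 3.038 4.245 -2.006
vertex 3.981 4.751 -3.141
vertex 2.223 3.373 -3.072
endloop
endfacet
facet normal -0.509 -0.545 -0.666
outer loop
vertex 3.166 3.879 -4.207
vertex 4.182 2.595 -3.934
vertex 2.223 3.373 -3.072
endloop
endfacet
facet normal -0.613 0.773 -0.164
outer loop
vertex 2.223 3.373 -3.072
vertex 3.981 4.751 -3.141
vertex 3.166 3.879 -4.207
endloop
endfacet
facet normal 0.605 0.324 -0.727
outer loop
vertex 3.166 3.879 -4.207
vertex 4.997 3.467 -2.868
vertex 4.182 2.595 -3.934
endloop
endfacet
facet normal 0.605 0.324 -0.727
outer loop
vertex 3.981 4.751 -3.141
vertex 4.997 3.467 -2.868
vertex 3.166 3.879 -4.207
endloop
endfacet

endsolid


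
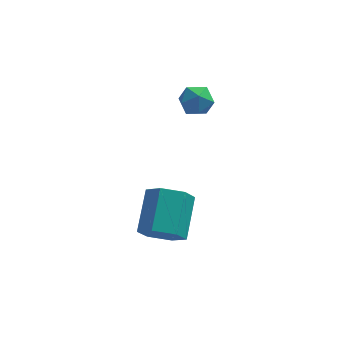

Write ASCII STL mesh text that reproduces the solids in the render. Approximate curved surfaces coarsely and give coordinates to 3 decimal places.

solid 
facet normal -0.137 -0.817 -0.560
outer loop
vertex -1.315 -2.867 -4.776
vertex -1.672 -3.323 -4.023
vertex -2.248 -2.833 -4.598
endloop
endfacet
facet normal -0.133 0.575 -0.807
outer loop
vertex -1.315 -2.867 -4.776
vertex -2.248 -2.833 -4.598
vertex -1.05 -1.281 -3.69
endloop
endfacet
facet normal -0.132 0.575 -0.808
outer loop
vertex -1.05 -1.281 -3.69
vertex -2.248 -2.833 -4.598
vertex -1.983 -1.247 -3.513
endloop
endfacet
facet normal 0.136 0.817 0.560
outer loop
vertex -1.05 -1.281 -3.69
vertex -1.983 -1.247 -3.513
vertex -1.408 -1.737 -2.937
endloop
endfacet
facet normal -0.136 -0.817 -0.560
outer loop
vertex -2.248 -2.833 -4.598
vertex -1.672 -3.323 -4.023
vertex -2.605 -3.289 -3.846
endloop
endfacet
facet normal -0.917 0.319 -0.242
outer loop
vertex -2.248 -2.833 -4.598
vertex -2.605 -3.289 -3.846
vertex -1.983 -1.247 -3.513
endloop
endfacet
facet normal -0.917 0.319 -0.242
outer loop
vertex -1.983 -1.247 -3.513
vertex -2.605 -3.289 -3.846
vertex -2.34 -1.703 -2.76
endloop
endfacet
facet normal 0.136 0.818 0.560
outer loop
vertex -1.983 -1.247 -3.513
vertex -2.34 -1.703 -2.76
vertex -1.408 -1.737 -2.937
endloop
endfacet
facet normal -0.136 -0.817 -0.560
outer loop
vertex -2.605 -3.289 -3.846
vertex -1.672 -3.323 -4.023
vertex -2.03 -3.779 -3.27
endloop
endfacet
facet normal -0.784 -0.256 0.565
outer loop
vertex -2.605 -3.289 -3.846
vertex -2.03 -3.779 -3.27
vertex -2.34 -1.703 -2.76
endloop
endfacet
facet normal -0.784 -0.256 0.565
outer loop
vertex -2.34 -1.703 -2.76
vertex -2.03 -3.779 -3.27
vertex -1.765 -2.193 -2.184
endloop
endfacet
facet normal 0.136 0.818 0.560
outer loop
vertex -2.34 -1.703 -2.76
vertex -1.765 -2.193 -2.184
vertex -1.408 -1.737 -2.937
endloop
endfacet
facet normal -0.136 -0.817 -0.560
outer loop
vertex -2.03 -3.779 -3.27
vertex -1.672 -3.323 -4.023
vertex -1.097 -3.813 -3.447
endloop
endfacet
facet normal 0.132 -0.575 0.807
outer loop
vertex -2.03 -3.779 -3.27
vertex -1.097 -3.813 -3.447
vertex -1.765 -2.193 -2.184
endloop
endfacet
facet normal 0.133 -0.575 0.807
outer loop
vertex -1.765 -2.193 -2.184
vertex -1.097 -3.813 -3.447
vertex -0.832 -2.227 -2.362
endloop
endfacet
facet normal 0.137 0.817 0.560
outer loop
vertex -1.765 -2.193 -2.184
vertex -0.832 -2.227 -2.362
vertex -1.408 -1.737 -2.937
endloop
endfacet
facet normal -0.136 -0.818 -0.560
outer loop
vertex -1.097 -3.813 -3.447
vertex -1.672 -3.323 -4.023
vertex -0.74 -3.357 -4.2
endloop
endfacet
facet normal 0.917 -0.318 0.242
outer loop
vertex -1.097 -3.813 -3.447
vertex -0.74 -3.357 -4.2
vertex -0.832 -2.227 -2.362
endloop
endfacet
facet normal 0.916 -0.319 0.242
outer loop
vertex -0.832 -2.227 -2.362
vertex -0.74 -3.357 -4.2
vertex -0.475 -1.771 -3.114
endloop
endfacet
facet normal 0.136 0.817 0.560
outer loop
vertex -0.832 -2.227 -2.362
vertex -0.475 -1.771 -3.114
vertex -1.408 -1.737 -2.937
endloop
endfacet
facet normal -0.136 -0.818 -0.560
outer loop
vertex -0.74 -3.357 -4.2
vertex -1.672 -3.323 -4.023
vertex -1.315 -2.867 -4.776
endloop
endfacet
facet normal 0.784 0.256 -0.565
outer loop
vertex -0.74 -3.357 -4.2
vertex -1.315 -2.867 -4.776
vertex -0.475 -1.771 -3.114
endloop
endfacet
facet normal 0.784 0.256 -0.565
outer loop
vertex -0.475 -1.771 -3.114
vertex -1.315 -2.867 -4.776
vertex -1.05 -1.281 -3.69
endloop
endfacet
facet normal 0.136 0.817 0.560
outer loop
vertex -0.475 -1.771 -3.114
vertex -1.05 -1.281 -3.69
vertex -1.408 -1.737 -2.937
endloop
endfacet
facet normal -0.061 0.708 0.703
outer loop
vertex -0.594 1.006 1.056
vertex -0.876 0.483 1.558
vertex -0.108 0.6 1.507
endloop
endfacet
facet normal 0.473 0.845 0.251
outer loop
vertex -0.594 1.006 1.056
vertex -0.108 0.6 1.507
vertex 0.067 0.724 0.759
endloop
endfacet
facet normal 0.198 0.892 -0.406
outer loop
vertex -0.594 1.006 1.056
vertex 0.067 0.724 0.759
vertex -0.592 0.683 0.348
endloop
endfacet
facet normal -0.504 0.785 -0.360
outer loop
vertex -0.594 1.006 1.056
vertex -0.592 0.683 0.348
vertex -1.175 0.535 0.842
endloop
endfacet
facet normal -0.665 0.672 0.326
outer loop
vertex -0.594 1.006 1.056
vertex -1.175 0.535 0.842
vertex -0.876 0.483 1.558
endloop
endfacet
facet normal 0.921 0.289 0.263
outer loop
vertex 0.067 0.724 0.759
vertex -0.108 0.6 1.507
vertex 0.195 0.025 1.078
endloop
endfacet
facet normal 0.056 0.068 0.996
outer loop
vertex -0.108 0.6 1.507
vertex -0.876 0.483 1.558
vertex -0.388 -0.123 1.572
endloop
endfacet
facet normal -0.923 0.007 0.386
outer loop
vertex -0.876 0.483 1.558
vertex -1.175 0.535 0.842
vertex -1.047 -0.164 1.161
endloop
endfacet
facet normal -0.662 0.191 -0.724
outer loop
vertex -1.175 0.535 0.842
vertex -0.592 0.683 0.348
vertex -0.872 -0.04 0.413
endloop
endfacet
facet normal 0.476 0.365 -0.800
outer loop
vertex -0.592 0.683 0.348
vertex 0.067 0.724 0.759
vertex -0.104 0.077 0.362
endloop
endfacet
facet normal 0.504 -0.785 0.360
outer loop
vertex -0.386 -0.446 0.864
vertex 0.195 0.025 1.078
vertex -0.388 -0.123 1.572
endloop
endfacet
facet normal -0.198 -0.892 0.406
outer loop
vertex -0.386 -0.446 0.864
vertex -0.388 -0.123 1.572
vertex -1.047 -0.164 1.161
endloop
endfacet
facet normal -0.473 -0.845 -0.251
outer loop
vertex -0.386 -0.446 0.864
vertex -1.047 -0.164 1.161
vertex -0.872 -0.04 0.413
endloop
endfacet
facet normal 0.061 -0.708 -0.703
outer loop
vertex -0.386 -0.446 0.864
vertex -0.872 -0.04 0.413
vertex -0.104 0.077 0.362
endloop
endfacet
facet normal 0.665 -0.672 -0.326
outer loop
vertex -0.386 -0.446 0.864
vertex -0.104 0.077 0.362
vertex 0.195 0.025 1.078
endloop
endfacet
facet normal 0.662 -0.191 0.724
outer loop
vertex -0.388 -0.123 1.572
vertex 0.195 0.025 1.078
vertex -0.108 0.6 1.507
endloop
endfacet
facet normal -0.476 -0.365 0.800
outer loop
vertex -1.047 -0.164 1.161
vertex -0.388 -0.123 1.572
vertex -0.876 0.483 1.558
endloop
endfacet
facet normal -0.921 -0.289 -0.263
outer loop
vertex -0.872 -0.04 0.413
vertex -1.047 -0.164 1.161
vertex -1.175 0.535 0.842
endloop
endfacet
facet normal -0.056 -0.068 -0.996
outer loop
vertex -0.104 0.077 0.362
vertex -0.872 -0.04 0.413
vertex -0.592 0.683 0.348
endloop
endfacet
facet normal 0.923 -0.007 -0.386
outer loop
vertex 0.195 0.025 1.078
vertex -0.104 0.077 0.362
vertex 0.067 0.724 0.759
endloop
endfacet

endsolid
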